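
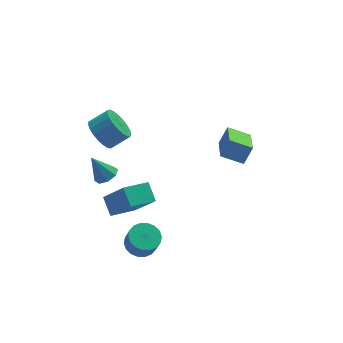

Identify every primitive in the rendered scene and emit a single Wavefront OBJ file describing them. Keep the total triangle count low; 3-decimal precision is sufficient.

v -3.142 -3.201 -2.423
v -2.431 -2.666 -2.286
v -2.307 -3.104 -1.219
v -3.018 -3.639 -1.357
v -2.737 -2.442 -2.158
v -2.613 -2.88 -1.092
v -3.124 -2.368 -2.083
v -3 -2.806 -1.016
v -3.514 -2.459 -2.075
v -3.39 -2.897 -1.008
v -3.83 -2.697 -2.136
v -3.706 -3.135 -1.07
v -4.01 -3.035 -2.254
v -3.886 -3.473 -1.187
v -4.018 -3.405 -2.406
v -3.894 -3.844 -1.339
v -3.853 -3.736 -2.561
v -3.729 -4.174 -1.494
v -3.547 -3.96 -2.688
v -3.423 -4.398 -1.622
v -3.16 -4.034 -2.764
v -3.036 -4.472 -1.697
v -2.77 -3.943 -2.772
v -2.646 -4.381 -1.705
v -2.454 -3.705 -2.71
v -2.33 -4.143 -1.644
v -2.274 -3.367 -2.593
v -2.15 -3.805 -1.526
v -2.266 -2.996 -2.441
v -2.142 -3.435 -1.374
v -3.107 3.063 -2.506
v -2.719 2.52 -2.143
v -3.813 3.517 -1.074
v -2.431 3.026 -2.161
v -2.539 3.553 -2.382
v -2.98 3.794 -2.675
v -3.496 3.607 -2.869
v -3.783 3.101 -2.851
v -3.675 2.574 -2.631
v -3.234 2.333 -2.338
v -3.025 -1.208 -1.159
v -3.104 -0.17 -0.45
v -3.855 -0.115 -2.853
v -3.934 0.923 -2.144
v -1.466 -0.763 -1.636
v -1.545 0.275 -0.927
v -2.296 0.33 -3.33
v -2.375 1.368 -2.621
v -3.236 3.578 0.813
v -2.641 3.965 0.012
v -1.55 3.889 0.786
v -2.144 3.502 1.587
v -2.765 4.336 0.223
v -1.674 4.261 0.997
v -2.97 4.577 0.536
v -1.879 4.501 1.31
v -3.222 4.644 0.897
v -2.13 4.569 1.671
v -3.475 4.528 1.244
v -2.384 4.452 2.017
v -3.687 4.247 1.516
v -2.596 4.171 2.289
v -3.821 3.85 1.666
v -2.73 3.774 2.44
v -3.854 3.406 1.669
v -2.763 3.331 2.443
v -3.78 2.992 1.524
v -2.689 2.917 2.298
v -3.612 2.679 1.256
v -2.52 2.604 2.03
v -3.379 2.522 0.912
v -2.287 2.446 1.685
v -3.121 2.547 0.55
v -2.029 2.471 1.324
v -2.883 2.75 0.234
v -1.791 2.675 1.008
v -2.706 3.097 0.018
v -1.614 3.021 0.792
v -2.62 3.526 -0.06
v -1.529 3.451 0.713
v 1.742 -2.039 2.62
v 2.317 -1.826 3.629
v 2.3 -0.291 1.932
v 2.875 -0.077 2.94
v 2.865 -2.603 2.1
v 3.44 -2.389 3.108
v 3.423 -0.854 1.411
v 3.998 -0.641 2.42
f 2 1 5
f 2 5 3
f 3 5 6
f 3 6 4
f 5 1 7
f 5 7 6
f 6 7 8
f 6 8 4
f 7 1 9
f 7 9 8
f 8 9 10
f 8 10 4
f 9 1 11
f 9 11 10
f 10 11 12
f 10 12 4
f 11 1 13
f 11 13 12
f 12 13 14
f 12 14 4
f 13 1 15
f 13 15 14
f 14 15 16
f 14 16 4
f 15 1 17
f 15 17 16
f 16 17 18
f 16 18 4
f 17 1 19
f 17 19 18
f 18 19 20
f 18 20 4
f 19 1 21
f 19 21 20
f 20 21 22
f 20 22 4
f 21 1 23
f 21 23 22
f 22 23 24
f 22 24 4
f 23 1 25
f 23 25 24
f 24 25 26
f 24 26 4
f 25 1 27
f 25 27 26
f 26 27 28
f 26 28 4
f 27 1 29
f 27 29 28
f 28 29 30
f 28 30 4
f 29 1 2
f 29 2 30
f 30 2 3
f 30 3 4
f 32 31 34
f 32 34 33
f 34 31 35
f 34 35 33
f 35 31 36
f 35 36 33
f 36 31 37
f 36 37 33
f 37 31 38
f 37 38 33
f 38 31 39
f 38 39 33
f 39 31 40
f 39 40 33
f 40 31 32
f 40 32 33
f 42 44 41
f 45 42 41
f 41 44 43
f 43 45 41
f 42 48 44
f 46 42 45
f 46 48 42
f 44 48 43
f 47 45 43
f 43 48 47
f 47 46 45
f 48 46 47
f 50 49 53
f 50 53 51
f 51 53 54
f 51 54 52
f 53 49 55
f 53 55 54
f 54 55 56
f 54 56 52
f 55 49 57
f 55 57 56
f 56 57 58
f 56 58 52
f 57 49 59
f 57 59 58
f 58 59 60
f 58 60 52
f 59 49 61
f 59 61 60
f 60 61 62
f 60 62 52
f 61 49 63
f 61 63 62
f 62 63 64
f 62 64 52
f 63 49 65
f 63 65 64
f 64 65 66
f 64 66 52
f 65 49 67
f 65 67 66
f 66 67 68
f 66 68 52
f 67 49 69
f 67 69 68
f 68 69 70
f 68 70 52
f 69 49 71
f 69 71 70
f 70 71 72
f 70 72 52
f 71 49 73
f 71 73 72
f 72 73 74
f 72 74 52
f 73 49 75
f 73 75 74
f 74 75 76
f 74 76 52
f 75 49 77
f 75 77 76
f 76 77 78
f 76 78 52
f 77 49 79
f 77 79 78
f 78 79 80
f 78 80 52
f 79 49 50
f 79 50 80
f 80 50 51
f 80 51 52
f 82 84 81
f 85 82 81
f 81 84 83
f 83 85 81
f 82 88 84
f 86 82 85
f 86 88 82
f 84 88 83
f 87 85 83
f 83 88 87
f 87 86 85
f 88 86 87



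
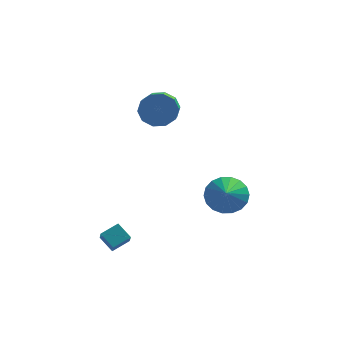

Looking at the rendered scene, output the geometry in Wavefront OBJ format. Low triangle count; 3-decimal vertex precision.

v -3.694 -3.103 -3.899
v -3.605 -3.689 -3.248
v -3.01 -2.648 -3.582
v -2.921 -3.234 -2.932
v -3.159 -3.566 -4.388
v -3.07 -4.152 -3.738
v -2.475 -3.111 -4.072
v -2.386 -3.697 -3.421
v -1.459 2.359 0.603
v -1.127 1.991 -0.111
v -1.129 0.372 0.722
v -1.461 0.741 1.437
v -0.717 2.15 0.199
v -0.72 0.532 1.032
v -0.591 2.389 0.664
v -0.594 0.771 1.497
v -0.797 2.617 1.106
v -0.799 0.999 1.939
v -1.255 2.746 1.356
v -1.257 1.128 2.189
v -1.791 2.728 1.318
v -1.793 1.109 2.151
v -2.2 2.568 1.008
v -2.203 0.95 1.841
v -2.326 2.329 0.543
v -2.329 0.711 1.376
v -2.121 2.101 0.101
v -2.123 0.483 0.934
v -1.663 1.972 -0.149
v -1.665 0.354 0.684
v 1.451 -3.133 -1.167
v 2.296 -3.367 -1.446
v 1.429 -4.207 -0.333
v 2.37 -3.121 -1.128
v 2.262 -2.877 -0.817
v 1.993 -2.684 -0.576
v 1.617 -2.58 -0.451
v 1.208 -2.585 -0.469
v 0.847 -2.699 -0.625
v 0.606 -2.899 -0.888
v 0.532 -3.146 -1.207
v 0.64 -3.389 -1.518
v 0.908 -3.582 -1.759
v 1.284 -3.687 -1.883
v 1.693 -3.681 -1.866
v 2.054 -3.567 -1.71
f 2 4 1
f 5 2 1
f 1 4 3
f 3 5 1
f 2 8 4
f 6 2 5
f 6 8 2
f 4 8 3
f 7 5 3
f 3 8 7
f 7 6 5
f 8 6 7
f 10 9 13
f 10 13 11
f 11 13 14
f 11 14 12
f 13 9 15
f 13 15 14
f 14 15 16
f 14 16 12
f 15 9 17
f 15 17 16
f 16 17 18
f 16 18 12
f 17 9 19
f 17 19 18
f 18 19 20
f 18 20 12
f 19 9 21
f 19 21 20
f 20 21 22
f 20 22 12
f 21 9 23
f 21 23 22
f 22 23 24
f 22 24 12
f 23 9 25
f 23 25 24
f 24 25 26
f 24 26 12
f 25 9 27
f 25 27 26
f 26 27 28
f 26 28 12
f 27 9 29
f 27 29 28
f 28 29 30
f 28 30 12
f 29 9 10
f 29 10 30
f 30 10 11
f 30 11 12
f 32 31 34
f 32 34 33
f 34 31 35
f 34 35 33
f 35 31 36
f 35 36 33
f 36 31 37
f 36 37 33
f 37 31 38
f 37 38 33
f 38 31 39
f 38 39 33
f 39 31 40
f 39 40 33
f 40 31 41
f 40 41 33
f 41 31 42
f 41 42 33
f 42 31 43
f 42 43 33
f 43 31 44
f 43 44 33
f 44 31 45
f 44 45 33
f 45 31 46
f 45 46 33
f 46 31 32
f 46 32 33



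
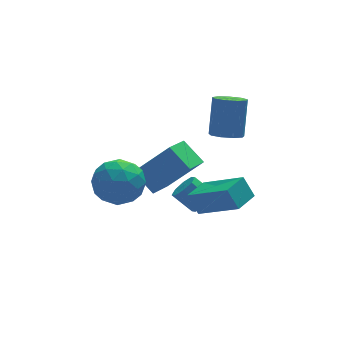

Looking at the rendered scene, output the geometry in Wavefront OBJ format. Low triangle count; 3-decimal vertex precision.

v -2.304 2.689 -0.668
v -1.153 2.88 -0.684
v -2.027 0.96 -1.376
v -0.876 1.151 -1.392
v -1.434 1.039 -0.373
v -1.606 2.107 0.064
v -1.574 1.733 -2.124
v -1.746 2.801 -1.687
v -0.702 2.289 -1.584
v -0.615 1.861 -0.502
v -2.565 1.979 -1.558
v -2.478 1.551 -0.476
v -1.753 2.936 -0.614
v -1.427 0.904 -1.446
v -1.755 0.838 -0.847
v -1.078 0.95 -0.857
v -2.019 2.482 -0.174
v -1.343 2.594 -0.184
v -1.507 1.512 -0.001
v -1.837 1.246 -1.876
v -1.161 1.358 -1.886
v -2.102 2.89 -1.203
v -1.425 3.002 -1.213
v -1.673 2.328 -2.059
v -0.811 2.702 -1.153
v -0.648 1.685 -1.568
v -1.059 2.027 -1.999
v -1.16 2.655 -1.742
v -0.76 2.45 -0.517
v -0.597 1.433 -0.932
v -0.925 1.367 -0.334
v -1.026 1.995 -0.077
v -0.495 2.102 -1.046
v -2.583 2.407 -1.128
v -2.42 1.39 -1.543
v -2.154 1.845 -1.983
v -2.255 2.473 -1.726
v -2.532 2.155 -0.492
v -2.369 1.138 -0.907
v -2.02 1.185 -0.318
v -2.121 1.813 -0.061
v -2.685 1.738 -1.014
v 0.071 2.759 -2.765
v 1.477 2.277 -1.197
v -0.502 3.684 -1.966
v 0.904 3.202 -0.399
v 0.996 3.778 -3.281
v 2.402 3.296 -1.714
v 0.423 4.703 -2.483
v 1.829 4.221 -0.915
v 0.946 -0.545 -1.681
v 2.122 -1.928 -0.586
v 0.613 -0.13 -0.799
v 1.789 -1.512 0.296
v 1.851 0.212 -1.696
v 3.027 -1.17 -0.601
v 1.518 0.628 -0.814
v 2.694 -0.755 0.281
v 2.859 1.817 0.902
v 3.559 1.691 0.795
v 3.942 2.436 2.41
v 3.241 2.563 2.518
v 3.439 2.135 0.618
v 3.822 2.88 2.234
v 3.048 2.43 0.575
v 3.431 3.175 2.19
v 2.568 2.439 0.684
v 2.951 3.184 2.3
v 2.224 2.157 0.896
v 2.607 2.902 2.512
v 2.177 1.716 1.11
v 2.56 2.461 2.726
v 2.449 1.323 1.227
v 2.832 2.068 2.843
v 2.913 1.161 1.192
v 3.296 1.906 2.808
v 3.351 1.306 1.021
v 3.734 2.051 2.637
v 1.635 0.925 -2.273
v 2.123 0.94 -1.844
v 1.433 1.449 -1.077
v 0.945 1.435 -1.507
v 2.108 1.347 -2.128
v 1.418 1.857 -1.362
v 1.816 1.508 -2.498
v 1.126 2.017 -1.731
v 1.418 1.327 -2.736
v 0.728 1.837 -1.969
v 1.147 0.911 -2.703
v 0.457 1.42 -1.936
v 1.162 0.503 -2.418
v 0.472 1.013 -1.652
v 1.454 0.343 -2.049
v 0.764 0.852 -1.282
v 1.852 0.523 -1.811
v 1.162 1.033 -1.044
f 1 38 17
f 38 12 41
f 17 41 6
f 38 41 17
f 1 17 13
f 17 6 18
f 13 18 2
f 17 18 13
f 1 13 22
f 13 2 23
f 22 23 8
f 13 23 22
f 1 22 34
f 22 8 37
f 34 37 11
f 22 37 34
f 1 34 38
f 34 11 42
f 38 42 12
f 34 42 38
f 2 18 29
f 18 6 32
f 29 32 10
f 18 32 29
f 6 41 19
f 41 12 40
f 19 40 5
f 41 40 19
f 12 42 39
f 42 11 35
f 39 35 3
f 42 35 39
f 11 37 36
f 37 8 24
f 36 24 7
f 37 24 36
f 8 23 28
f 23 2 25
f 28 25 9
f 23 25 28
f 4 30 16
f 30 10 31
f 16 31 5
f 30 31 16
f 4 16 14
f 16 5 15
f 14 15 3
f 16 15 14
f 4 14 21
f 14 3 20
f 21 20 7
f 14 20 21
f 4 21 26
f 21 7 27
f 26 27 9
f 21 27 26
f 4 26 30
f 26 9 33
f 30 33 10
f 26 33 30
f 5 31 19
f 31 10 32
f 19 32 6
f 31 32 19
f 3 15 39
f 15 5 40
f 39 40 12
f 15 40 39
f 7 20 36
f 20 3 35
f 36 35 11
f 20 35 36
f 9 27 28
f 27 7 24
f 28 24 8
f 27 24 28
f 10 33 29
f 33 9 25
f 29 25 2
f 33 25 29
f 44 46 43
f 47 44 43
f 43 46 45
f 45 47 43
f 44 50 46
f 48 44 47
f 48 50 44
f 46 50 45
f 49 47 45
f 45 50 49
f 49 48 47
f 50 48 49
f 52 54 51
f 55 52 51
f 51 54 53
f 53 55 51
f 52 58 54
f 56 52 55
f 56 58 52
f 54 58 53
f 57 55 53
f 53 58 57
f 57 56 55
f 58 56 57
f 60 59 63
f 60 63 61
f 61 63 64
f 61 64 62
f 63 59 65
f 63 65 64
f 64 65 66
f 64 66 62
f 65 59 67
f 65 67 66
f 66 67 68
f 66 68 62
f 67 59 69
f 67 69 68
f 68 69 70
f 68 70 62
f 69 59 71
f 69 71 70
f 70 71 72
f 70 72 62
f 71 59 73
f 71 73 72
f 72 73 74
f 72 74 62
f 73 59 75
f 73 75 74
f 74 75 76
f 74 76 62
f 75 59 77
f 75 77 76
f 76 77 78
f 76 78 62
f 77 59 60
f 77 60 78
f 78 60 61
f 78 61 62
f 80 79 83
f 80 83 81
f 81 83 84
f 81 84 82
f 83 79 85
f 83 85 84
f 84 85 86
f 84 86 82
f 85 79 87
f 85 87 86
f 86 87 88
f 86 88 82
f 87 79 89
f 87 89 88
f 88 89 90
f 88 90 82
f 89 79 91
f 89 91 90
f 90 91 92
f 90 92 82
f 91 79 93
f 91 93 92
f 92 93 94
f 92 94 82
f 93 79 95
f 93 95 94
f 94 95 96
f 94 96 82
f 95 79 80
f 95 80 96
f 96 80 81
f 96 81 82



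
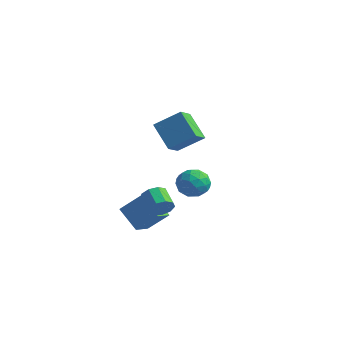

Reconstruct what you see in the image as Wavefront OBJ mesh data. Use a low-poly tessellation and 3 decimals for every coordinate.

v -0.724 -2.348 -4.978
v -2.121 -2.411 -3.721
v -1.148 -1.077 -5.385
v -2.545 -1.141 -4.128
v 0.345 -1.599 -3.752
v -1.052 -1.663 -2.495
v -0.079 -0.329 -4.159
v -1.476 -0.392 -2.902
v 1.182 -1.526 1.84
v -0.262 -1.389 3.317
v 0.725 -0.394 1.289
v -0.719 -0.256 2.766
v 2.399 -0.504 2.934
v 0.955 -0.366 4.411
v 1.942 0.629 2.383
v 0.498 0.766 3.86
v 2.434 -3.171 -2.051
v 2.858 -3.215 -1.351
v 1.77 -2.833 -0.668
v 1.346 -2.789 -1.369
v 2.901 -2.7 -1.57
v 1.813 -2.318 -0.887
v 2.726 -2.405 -2.014
v 1.638 -2.024 -1.331
v 2.414 -2.469 -2.475
v 1.326 -2.088 -1.793
v 2.111 -2.861 -2.739
v 1.023 -2.48 -2.056
v 1.96 -3.398 -2.68
v 0.872 -3.017 -1.998
v 2.03 -3.829 -2.328
v 0.942 -3.447 -1.645
v 2.289 -3.951 -1.846
v 1.201 -3.57 -1.163
v 2.616 -3.709 -1.46
v 1.528 -3.327 -0.777
v -2.431 4.625 -2.757
v -1.485 3.963 -2.686
v -3.235 3.357 -3.874
v -2.289 2.695 -3.803
v -2.967 2.836 -2.877
v -2.471 3.62 -2.186
v -2.249 3.7 -4.374
v -1.753 4.484 -3.683
v -1.373 3.391 -3.685
v -1.817 2.857 -2.759
v -2.903 4.463 -3.801
v -3.347 3.929 -2.875
v -1.888 4.406 -2.623
v -2.832 2.914 -3.937
v -3.231 2.998 -3.392
v -2.675 2.609 -3.35
v -2.467 4.204 -2.33
v -1.911 3.815 -2.288
v -2.782 3.153 -2.4
v -2.809 3.505 -4.272
v -2.253 3.116 -4.23
v -2.045 4.711 -3.21
v -1.489 4.322 -3.168
v -1.938 4.167 -4.16
v -1.266 3.68 -3.169
v -1.738 2.934 -3.825
v -1.715 3.525 -4.161
v -1.423 3.986 -3.755
v -1.527 3.366 -2.625
v -1.999 2.621 -3.281
v -2.398 2.704 -2.737
v -2.106 3.165 -2.331
v -1.461 3.03 -3.212
v -2.721 4.699 -3.279
v -3.193 3.954 -3.935
v -2.614 4.155 -4.229
v -2.322 4.616 -3.823
v -2.982 4.386 -2.735
v -3.454 3.64 -3.391
v -3.297 3.334 -2.805
v -3.005 3.795 -2.399
v -3.259 4.29 -3.348
f 2 4 1
f 5 2 1
f 1 4 3
f 3 5 1
f 2 8 4
f 6 2 5
f 6 8 2
f 4 8 3
f 7 5 3
f 3 8 7
f 7 6 5
f 8 6 7
f 10 12 9
f 13 10 9
f 9 12 11
f 11 13 9
f 10 16 12
f 14 10 13
f 14 16 10
f 12 16 11
f 15 13 11
f 11 16 15
f 15 14 13
f 16 14 15
f 18 17 21
f 18 21 19
f 19 21 22
f 19 22 20
f 21 17 23
f 21 23 22
f 22 23 24
f 22 24 20
f 23 17 25
f 23 25 24
f 24 25 26
f 24 26 20
f 25 17 27
f 25 27 26
f 26 27 28
f 26 28 20
f 27 17 29
f 27 29 28
f 28 29 30
f 28 30 20
f 29 17 31
f 29 31 30
f 30 31 32
f 30 32 20
f 31 17 33
f 31 33 32
f 32 33 34
f 32 34 20
f 33 17 35
f 33 35 34
f 34 35 36
f 34 36 20
f 35 17 18
f 35 18 36
f 36 18 19
f 36 19 20
f 37 74 53
f 74 48 77
f 53 77 42
f 74 77 53
f 37 53 49
f 53 42 54
f 49 54 38
f 53 54 49
f 37 49 58
f 49 38 59
f 58 59 44
f 49 59 58
f 37 58 70
f 58 44 73
f 70 73 47
f 58 73 70
f 37 70 74
f 70 47 78
f 74 78 48
f 70 78 74
f 38 54 65
f 54 42 68
f 65 68 46
f 54 68 65
f 42 77 55
f 77 48 76
f 55 76 41
f 77 76 55
f 48 78 75
f 78 47 71
f 75 71 39
f 78 71 75
f 47 73 72
f 73 44 60
f 72 60 43
f 73 60 72
f 44 59 64
f 59 38 61
f 64 61 45
f 59 61 64
f 40 66 52
f 66 46 67
f 52 67 41
f 66 67 52
f 40 52 50
f 52 41 51
f 50 51 39
f 52 51 50
f 40 50 57
f 50 39 56
f 57 56 43
f 50 56 57
f 40 57 62
f 57 43 63
f 62 63 45
f 57 63 62
f 40 62 66
f 62 45 69
f 66 69 46
f 62 69 66
f 41 67 55
f 67 46 68
f 55 68 42
f 67 68 55
f 39 51 75
f 51 41 76
f 75 76 48
f 51 76 75
f 43 56 72
f 56 39 71
f 72 71 47
f 56 71 72
f 45 63 64
f 63 43 60
f 64 60 44
f 63 60 64
f 46 69 65
f 69 45 61
f 65 61 38
f 69 61 65



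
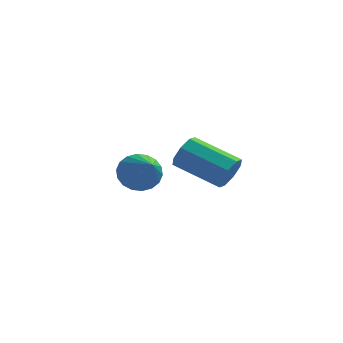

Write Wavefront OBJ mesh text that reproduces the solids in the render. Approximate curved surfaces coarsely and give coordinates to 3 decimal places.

v 2.538 -4.215 -0.946
v 2.856 -3.887 -0.47
v 1.3 -3.298 0.163
v 0.982 -3.625 -0.314
v 2.792 -3.609 -0.886
v 1.236 -3.019 -0.253
v 2.579 -3.685 -1.338
v 1.024 -3.095 -0.705
v 2.342 -4.072 -1.56
v 0.787 -3.482 -0.928
v 2.22 -4.542 -1.423
v 0.664 -3.953 -0.79
v 2.284 -4.821 -1.007
v 0.728 -4.231 -0.374
v 2.496 -4.745 -0.555
v 0.941 -4.155 0.078
v 2.733 -4.358 -0.332
v 1.178 -3.768 0.3
v -0.995 0.159 -3.236
v -0.306 0.127 -3.68
v -0.325 -1.399 -2.084
v -0.22 0.361 -3.413
v -0.287 0.555 -3.112
v -0.495 0.67 -2.835
v -0.801 0.685 -2.637
v -1.146 0.595 -2.558
v -1.461 0.419 -2.613
v -1.683 0.192 -2.792
v -1.769 -0.042 -3.059
v -1.702 -0.236 -3.36
v -1.494 -0.352 -3.637
v -1.188 -0.367 -3.835
v -0.843 -0.277 -3.914
v -0.528 -0.101 -3.858
f 2 1 5
f 2 5 3
f 3 5 6
f 3 6 4
f 5 1 7
f 5 7 6
f 6 7 8
f 6 8 4
f 7 1 9
f 7 9 8
f 8 9 10
f 8 10 4
f 9 1 11
f 9 11 10
f 10 11 12
f 10 12 4
f 11 1 13
f 11 13 12
f 12 13 14
f 12 14 4
f 13 1 15
f 13 15 14
f 14 15 16
f 14 16 4
f 15 1 17
f 15 17 16
f 16 17 18
f 16 18 4
f 17 1 2
f 17 2 18
f 18 2 3
f 18 3 4
f 20 19 22
f 20 22 21
f 22 19 23
f 22 23 21
f 23 19 24
f 23 24 21
f 24 19 25
f 24 25 21
f 25 19 26
f 25 26 21
f 26 19 27
f 26 27 21
f 27 19 28
f 27 28 21
f 28 19 29
f 28 29 21
f 29 19 30
f 29 30 21
f 30 19 31
f 30 31 21
f 31 19 32
f 31 32 21
f 32 19 33
f 32 33 21
f 33 19 34
f 33 34 21
f 34 19 20
f 34 20 21



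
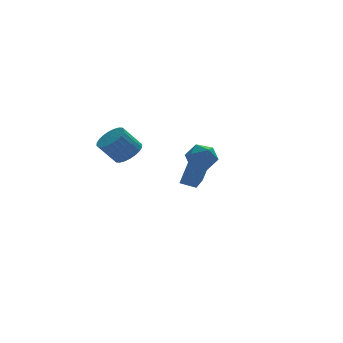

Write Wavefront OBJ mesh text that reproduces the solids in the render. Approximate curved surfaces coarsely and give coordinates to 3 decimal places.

v 1.563 3.403 -0.783
v 2.138 3.224 1.197
v 2.647 5.277 -0.929
v 3.222 5.098 1.052
v 2.458 2.862 -1.092
v 3.033 2.683 0.889
v 3.542 4.736 -1.237
v 4.117 4.557 0.743
v 0.57 -2.714 4.034
v 1.198 -3.435 4.445
v -0.338 -3.925 3.295
v 0.29 -4.646 3.706
v -0.346 -4.098 4.321
v 0.215 -3.349 4.778
v 0.645 -4.011 2.962
v 1.206 -3.262 3.419
v 1.244 -4.237 3.783
v 0.632 -4.291 4.623
v 0.228 -3.069 3.117
v -0.384 -3.123 3.957
v -1.647 3.613 2.076
v -0.974 3.005 2.643
v -2.08 3.058 4.012
v -2.753 3.667 3.444
v -0.838 3.388 2.738
v -1.943 3.441 4.107
v -0.825 3.805 2.733
v -1.93 3.859 4.101
v -0.937 4.193 2.627
v -2.042 4.247 3.995
v -1.157 4.493 2.437
v -2.262 4.546 3.806
v -1.452 4.659 2.193
v -2.557 4.712 3.561
v -1.776 4.665 1.93
v -2.882 4.719 3.299
v -2.081 4.512 1.69
v -3.187 4.565 3.058
v -2.32 4.222 1.508
v -3.426 4.275 2.877
v -2.457 3.839 1.413
v -3.562 3.892 2.782
v -2.47 3.421 1.419
v -3.575 3.475 2.787
v -2.358 3.033 1.525
v -3.463 3.087 2.893
v -2.138 2.734 1.714
v -3.243 2.787 3.083
v -1.843 2.568 1.959
v -2.948 2.621 3.327
v -1.518 2.561 2.221
v -2.624 2.615 3.59
v -1.213 2.715 2.462
v -2.319 2.768 3.83
f 2 4 1
f 5 2 1
f 1 4 3
f 3 5 1
f 2 8 4
f 6 2 5
f 6 8 2
f 4 8 3
f 7 5 3
f 3 8 7
f 7 6 5
f 8 6 7
f 9 20 14
f 9 14 10
f 9 10 16
f 9 16 19
f 9 19 20
f 10 14 18
f 14 20 13
f 20 19 11
f 19 16 15
f 16 10 17
f 12 18 13
f 12 13 11
f 12 11 15
f 12 15 17
f 12 17 18
f 13 18 14
f 11 13 20
f 15 11 19
f 17 15 16
f 18 17 10
f 22 21 25
f 22 25 23
f 23 25 26
f 23 26 24
f 25 21 27
f 25 27 26
f 26 27 28
f 26 28 24
f 27 21 29
f 27 29 28
f 28 29 30
f 28 30 24
f 29 21 31
f 29 31 30
f 30 31 32
f 30 32 24
f 31 21 33
f 31 33 32
f 32 33 34
f 32 34 24
f 33 21 35
f 33 35 34
f 34 35 36
f 34 36 24
f 35 21 37
f 35 37 36
f 36 37 38
f 36 38 24
f 37 21 39
f 37 39 38
f 38 39 40
f 38 40 24
f 39 21 41
f 39 41 40
f 40 41 42
f 40 42 24
f 41 21 43
f 41 43 42
f 42 43 44
f 42 44 24
f 43 21 45
f 43 45 44
f 44 45 46
f 44 46 24
f 45 21 47
f 45 47 46
f 46 47 48
f 46 48 24
f 47 21 49
f 47 49 48
f 48 49 50
f 48 50 24
f 49 21 51
f 49 51 50
f 50 51 52
f 50 52 24
f 51 21 53
f 51 53 52
f 52 53 54
f 52 54 24
f 53 21 22
f 53 22 54
f 54 22 23
f 54 23 24



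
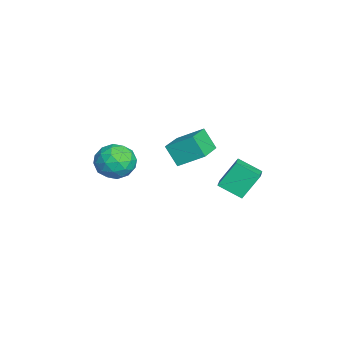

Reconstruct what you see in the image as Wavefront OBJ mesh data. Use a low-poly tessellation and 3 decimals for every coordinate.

v 3.738 3.514 -2.143
v 3.376 2.452 -1.527
v 3.378 4.335 -0.941
v 3.016 3.273 -0.324
v 4.964 3.367 -1.676
v 4.602 2.305 -1.059
v 4.604 4.188 -0.473
v 4.242 3.126 0.143
v -0.742 -1.653 -2.115
v 0.112 -1.304 -2.663
v 0.048 -3.176 -1.857
v 0.902 -2.827 -2.405
v 0.671 -2.406 -1.445
v 0.183 -1.465 -1.605
v -0.023 -3.015 -2.915
v -0.511 -2.074 -3.075
v 0.556 -2.145 -3.157
v 0.985 -1.769 -2.249
v -0.825 -2.711 -2.271
v -0.396 -2.335 -1.363
v -0.384 -1.345 -2.412
v 0.544 -3.135 -2.108
v 0.409 -2.888 -1.544
v 0.91 -2.683 -1.866
v -0.343 -1.439 -1.79
v 0.159 -1.234 -2.112
v 0.488 -1.882 -1.396
v 0.001 -3.246 -2.408
v 0.503 -3.041 -2.73
v -0.75 -1.797 -2.654
v -0.249 -1.592 -2.976
v -0.328 -2.598 -3.124
v 0.378 -1.634 -3.024
v 0.843 -2.529 -2.872
v 0.299 -2.64 -3.172
v 0.012 -2.087 -3.266
v 0.63 -1.413 -2.49
v 1.095 -2.308 -2.339
v 0.959 -2.061 -1.775
v 0.672 -1.507 -1.869
v 0.891 -1.907 -2.781
v -0.935 -2.172 -2.181
v -0.47 -3.067 -2.03
v -0.512 -2.973 -2.651
v -0.799 -2.419 -2.745
v -0.683 -1.951 -1.648
v -0.218 -2.846 -1.496
v 0.148 -2.393 -1.254
v -0.139 -1.84 -1.348
v -0.731 -2.573 -1.739
v -0.803 1.194 -2.566
v -1.264 0.634 -1.524
v -0.55 2.456 -1.776
v -1.012 1.895 -0.734
v 0.792 0.625 -2.166
v 0.33 0.064 -1.124
v 1.044 1.886 -1.376
v 0.583 1.326 -0.334
f 2 4 1
f 5 2 1
f 1 4 3
f 3 5 1
f 2 8 4
f 6 2 5
f 6 8 2
f 4 8 3
f 7 5 3
f 3 8 7
f 7 6 5
f 8 6 7
f 9 46 25
f 46 20 49
f 25 49 14
f 46 49 25
f 9 25 21
f 25 14 26
f 21 26 10
f 25 26 21
f 9 21 30
f 21 10 31
f 30 31 16
f 21 31 30
f 9 30 42
f 30 16 45
f 42 45 19
f 30 45 42
f 9 42 46
f 42 19 50
f 46 50 20
f 42 50 46
f 10 26 37
f 26 14 40
f 37 40 18
f 26 40 37
f 14 49 27
f 49 20 48
f 27 48 13
f 49 48 27
f 20 50 47
f 50 19 43
f 47 43 11
f 50 43 47
f 19 45 44
f 45 16 32
f 44 32 15
f 45 32 44
f 16 31 36
f 31 10 33
f 36 33 17
f 31 33 36
f 12 38 24
f 38 18 39
f 24 39 13
f 38 39 24
f 12 24 22
f 24 13 23
f 22 23 11
f 24 23 22
f 12 22 29
f 22 11 28
f 29 28 15
f 22 28 29
f 12 29 34
f 29 15 35
f 34 35 17
f 29 35 34
f 12 34 38
f 34 17 41
f 38 41 18
f 34 41 38
f 13 39 27
f 39 18 40
f 27 40 14
f 39 40 27
f 11 23 47
f 23 13 48
f 47 48 20
f 23 48 47
f 15 28 44
f 28 11 43
f 44 43 19
f 28 43 44
f 17 35 36
f 35 15 32
f 36 32 16
f 35 32 36
f 18 41 37
f 41 17 33
f 37 33 10
f 41 33 37
f 52 54 51
f 55 52 51
f 51 54 53
f 53 55 51
f 52 58 54
f 56 52 55
f 56 58 52
f 54 58 53
f 57 55 53
f 53 58 57
f 57 56 55
f 58 56 57



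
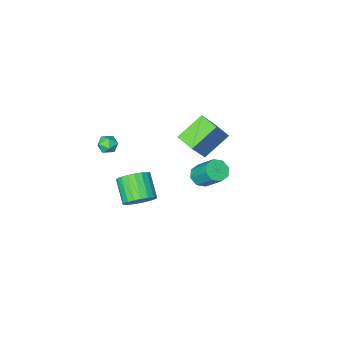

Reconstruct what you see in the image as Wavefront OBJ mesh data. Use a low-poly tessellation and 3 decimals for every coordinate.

v -3.253 -3.278 -0.772
v -4.885 -3.353 0.364
v -3.458 -2.063 -0.986
v -5.09 -2.138 0.15
v -2.09 -2.782 0.93
v -3.722 -2.857 2.066
v -2.295 -1.567 0.716
v -3.927 -1.642 1.852
v -2.502 -0.841 -1.215
v -2.044 -1.244 -0.778
v -2.261 0.019 0.612
v -2.718 0.421 0.175
v -1.762 -0.852 -1.089
v -1.979 0.41 0.3
v -1.914 -0.454 -1.474
v -2.131 0.808 -0.085
v -2.41 -0.283 -1.707
v -2.627 0.979 -0.318
v -2.959 -0.439 -1.652
v -3.176 0.824 -0.262
v -3.241 -0.83 -1.34
v -3.458 0.432 0.049
v -3.089 -1.228 -0.955
v -3.306 0.034 0.434
v -2.593 -1.399 -0.722
v -2.81 -0.137 0.667
v 2.527 -1.714 2.603
v 2.875 -1.63 3.135
v 2.465 -2.73 2.805
v 2.813 -2.646 3.337
v 2.216 -2.413 3.305
v 2.255 -1.785 3.18
v 3.085 -2.575 2.76
v 3.124 -1.947 2.635
v 3.221 -2.161 3.232
v 2.684 -2.062 3.568
v 2.656 -2.298 2.372
v 2.119 -2.199 2.708
v 3.148 2.112 1.734
v 3.711 2.474 2.38
v 3.395 1.23 3.352
v 2.832 0.868 2.706
v 3.371 2.632 2.472
v 3.054 1.388 3.444
v 2.992 2.701 2.437
v 2.675 1.457 3.409
v 2.64 2.668 2.28
v 2.323 1.424 3.252
v 2.376 2.538 2.028
v 2.059 1.294 3
v 2.246 2.335 1.726
v 1.929 1.091 2.698
v 2.271 2.094 1.425
v 1.955 0.85 2.397
v 2.449 1.855 1.178
v 2.132 0.611 2.15
v 2.747 1.661 1.026
v 2.43 0.417 1.998
v 3.115 1.545 0.998
v 2.798 0.301 1.969
v 3.488 1.527 1.096
v 3.172 0.283 2.068
v 3.803 1.61 1.305
v 3.486 0.366 2.277
v 4.004 1.78 1.588
v 3.688 0.536 2.56
v 4.058 2.007 1.896
v 3.742 0.763 2.868
v 3.954 2.252 2.176
v 3.638 1.008 3.148
f 2 4 1
f 5 2 1
f 1 4 3
f 3 5 1
f 2 8 4
f 6 2 5
f 6 8 2
f 4 8 3
f 7 5 3
f 3 8 7
f 7 6 5
f 8 6 7
f 10 9 13
f 10 13 11
f 11 13 14
f 11 14 12
f 13 9 15
f 13 15 14
f 14 15 16
f 14 16 12
f 15 9 17
f 15 17 16
f 16 17 18
f 16 18 12
f 17 9 19
f 17 19 18
f 18 19 20
f 18 20 12
f 19 9 21
f 19 21 20
f 20 21 22
f 20 22 12
f 21 9 23
f 21 23 22
f 22 23 24
f 22 24 12
f 23 9 25
f 23 25 24
f 24 25 26
f 24 26 12
f 25 9 10
f 25 10 26
f 26 10 11
f 26 11 12
f 27 38 32
f 27 32 28
f 27 28 34
f 27 34 37
f 27 37 38
f 28 32 36
f 32 38 31
f 38 37 29
f 37 34 33
f 34 28 35
f 30 36 31
f 30 31 29
f 30 29 33
f 30 33 35
f 30 35 36
f 31 36 32
f 29 31 38
f 33 29 37
f 35 33 34
f 36 35 28
f 40 39 43
f 40 43 41
f 41 43 44
f 41 44 42
f 43 39 45
f 43 45 44
f 44 45 46
f 44 46 42
f 45 39 47
f 45 47 46
f 46 47 48
f 46 48 42
f 47 39 49
f 47 49 48
f 48 49 50
f 48 50 42
f 49 39 51
f 49 51 50
f 50 51 52
f 50 52 42
f 51 39 53
f 51 53 52
f 52 53 54
f 52 54 42
f 53 39 55
f 53 55 54
f 54 55 56
f 54 56 42
f 55 39 57
f 55 57 56
f 56 57 58
f 56 58 42
f 57 39 59
f 57 59 58
f 58 59 60
f 58 60 42
f 59 39 61
f 59 61 60
f 60 61 62
f 60 62 42
f 61 39 63
f 61 63 62
f 62 63 64
f 62 64 42
f 63 39 65
f 63 65 64
f 64 65 66
f 64 66 42
f 65 39 67
f 65 67 66
f 66 67 68
f 66 68 42
f 67 39 69
f 67 69 68
f 68 69 70
f 68 70 42
f 69 39 40
f 69 40 70
f 70 40 41
f 70 41 42



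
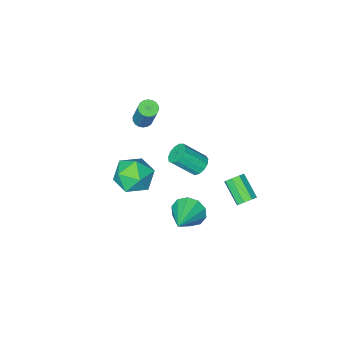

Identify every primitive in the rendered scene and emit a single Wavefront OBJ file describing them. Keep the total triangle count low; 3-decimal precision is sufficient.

v 0.653 -2.87 -1.689
v 1.054 -3.183 -1.58
v 1.328 -2.162 0.338
v 0.927 -1.85 0.229
v 1.155 -3.006 -1.689
v 1.43 -1.985 0.229
v 1.156 -2.801 -1.798
v 1.431 -1.78 0.12
v 1.058 -2.611 -1.885
v 1.333 -1.59 0.033
v 0.88 -2.472 -1.934
v 1.155 -1.451 -0.016
v 0.656 -2.412 -1.934
v 0.931 -1.391 -0.016
v 0.432 -2.442 -1.885
v 0.707 -1.421 0.033
v 0.252 -2.558 -1.798
v 0.526 -1.537 0.12
v 0.15 -2.735 -1.689
v 0.425 -1.714 0.229
v 0.149 -2.94 -1.58
v 0.424 -1.919 0.338
v 0.247 -3.13 -1.493
v 0.522 -2.109 0.425
v 0.425 -3.269 -1.444
v 0.7 -2.248 0.474
v 0.649 -3.329 -1.444
v 0.924 -2.308 0.474
v 0.873 -3.299 -1.493
v 1.148 -2.278 0.425
v 2.451 -0.202 -3.462
v 3.087 -0.53 -4.371
v 1.413 -1.75 -3.629
v 2.049 -2.078 -4.538
v 2.514 -2.072 -3.479
v 3.155 -1.115 -3.376
v 1.345 -1.165 -4.624
v 1.986 -0.208 -4.521
v 2.403 -1.125 -5.089
v 3.126 -1.686 -4.381
v 1.374 -0.594 -3.619
v 2.097 -1.155 -2.911
v 1.85 3.322 -3.121
v 2.31 3.204 -3.874
v 3.15 4.418 -2.499
v 1.978 3.637 -3.943
v 1.598 3.95 -3.699
v 1.313 4.024 -3.234
v 1.234 3.829 -2.726
v 1.39 3.441 -2.368
v 1.722 3.008 -2.299
v 2.102 2.695 -2.543
v 2.386 2.621 -3.008
v 2.466 2.816 -3.516
v -0.671 4.519 -2.608
v -0.339 4.769 -2.263
v -0.357 3.611 -1.407
v -0.689 3.361 -1.752
v -0.737 4.838 -2.177
v -0.755 3.68 -1.322
v -1.097 4.721 -2.344
v -1.115 3.563 -1.488
v -1.207 4.485 -2.665
v -1.225 3.327 -1.809
v -1.003 4.269 -2.953
v -1.021 3.111 -2.097
v -0.605 4.2 -3.038
v -0.623 3.042 -2.183
v -0.245 4.317 -2.872
v -0.263 3.159 -2.016
v -0.135 4.553 -2.551
v -0.153 3.395 -1.695
v -0.086 1.234 -2.34
v 0.383 1.549 -2.597
v 1.334 0.981 -1.556
v 0.866 0.666 -1.3
v 0.244 1.759 -2.355
v 1.195 1.191 -1.314
v -0 1.803 -2.108
v 0.951 1.234 -1.067
v -0.271 1.665 -1.935
v 0.68 1.097 -0.895
v -0.483 1.391 -1.891
v 0.468 0.823 -0.851
v -0.569 1.067 -1.99
v 0.382 0.499 -0.949
v -0.501 0.796 -2.199
v 0.45 0.228 -1.159
v -0.302 0.664 -2.454
v 0.649 0.096 -1.413
v -0.034 0.713 -2.672
v 0.918 0.145 -1.632
v 0.218 0.927 -2.785
v 1.169 0.359 -1.745
v 0.373 1.239 -2.757
v 1.325 0.671 -1.716
f 2 1 5
f 2 5 3
f 3 5 6
f 3 6 4
f 5 1 7
f 5 7 6
f 6 7 8
f 6 8 4
f 7 1 9
f 7 9 8
f 8 9 10
f 8 10 4
f 9 1 11
f 9 11 10
f 10 11 12
f 10 12 4
f 11 1 13
f 11 13 12
f 12 13 14
f 12 14 4
f 13 1 15
f 13 15 14
f 14 15 16
f 14 16 4
f 15 1 17
f 15 17 16
f 16 17 18
f 16 18 4
f 17 1 19
f 17 19 18
f 18 19 20
f 18 20 4
f 19 1 21
f 19 21 20
f 20 21 22
f 20 22 4
f 21 1 23
f 21 23 22
f 22 23 24
f 22 24 4
f 23 1 25
f 23 25 24
f 24 25 26
f 24 26 4
f 25 1 27
f 25 27 26
f 26 27 28
f 26 28 4
f 27 1 29
f 27 29 28
f 28 29 30
f 28 30 4
f 29 1 2
f 29 2 30
f 30 2 3
f 30 3 4
f 31 42 36
f 31 36 32
f 31 32 38
f 31 38 41
f 31 41 42
f 32 36 40
f 36 42 35
f 42 41 33
f 41 38 37
f 38 32 39
f 34 40 35
f 34 35 33
f 34 33 37
f 34 37 39
f 34 39 40
f 35 40 36
f 33 35 42
f 37 33 41
f 39 37 38
f 40 39 32
f 44 43 46
f 44 46 45
f 46 43 47
f 46 47 45
f 47 43 48
f 47 48 45
f 48 43 49
f 48 49 45
f 49 43 50
f 49 50 45
f 50 43 51
f 50 51 45
f 51 43 52
f 51 52 45
f 52 43 53
f 52 53 45
f 53 43 54
f 53 54 45
f 54 43 44
f 54 44 45
f 56 55 59
f 56 59 57
f 57 59 60
f 57 60 58
f 59 55 61
f 59 61 60
f 60 61 62
f 60 62 58
f 61 55 63
f 61 63 62
f 62 63 64
f 62 64 58
f 63 55 65
f 63 65 64
f 64 65 66
f 64 66 58
f 65 55 67
f 65 67 66
f 66 67 68
f 66 68 58
f 67 55 69
f 67 69 68
f 68 69 70
f 68 70 58
f 69 55 71
f 69 71 70
f 70 71 72
f 70 72 58
f 71 55 56
f 71 56 72
f 72 56 57
f 72 57 58
f 74 73 77
f 74 77 75
f 75 77 78
f 75 78 76
f 77 73 79
f 77 79 78
f 78 79 80
f 78 80 76
f 79 73 81
f 79 81 80
f 80 81 82
f 80 82 76
f 81 73 83
f 81 83 82
f 82 83 84
f 82 84 76
f 83 73 85
f 83 85 84
f 84 85 86
f 84 86 76
f 85 73 87
f 85 87 86
f 86 87 88
f 86 88 76
f 87 73 89
f 87 89 88
f 88 89 90
f 88 90 76
f 89 73 91
f 89 91 90
f 90 91 92
f 90 92 76
f 91 73 93
f 91 93 92
f 92 93 94
f 92 94 76
f 93 73 95
f 93 95 94
f 94 95 96
f 94 96 76
f 95 73 74
f 95 74 96
f 96 74 75
f 96 75 76



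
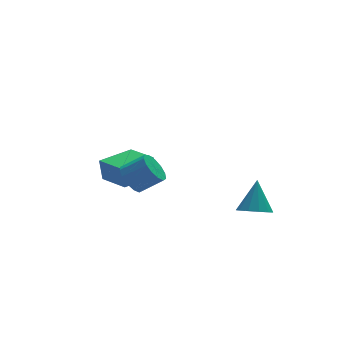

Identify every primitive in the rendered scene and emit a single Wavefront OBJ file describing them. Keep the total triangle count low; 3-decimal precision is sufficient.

v -0.094 0.456 -0.416
v -0.178 0.547 0.496
v -0.498 1.723 -0.579
v -0.582 1.814 0.333
v 1.282 0.906 -0.333
v 1.198 0.997 0.579
v 0.878 2.173 -0.496
v 0.794 2.264 0.416
v -0.767 -2.125 1.522
v -0.344 -1.978 1.064
v 0.409 -2.288 1.66
v -0.013 -2.435 2.118
v -0.382 -1.682 1.266
v 0.371 -1.992 1.862
v -0.542 -1.526 1.549
v 0.211 -1.836 2.146
v -0.774 -1.561 1.824
v -0.02 -1.871 2.42
v -1.003 -1.774 2.002
v -0.249 -2.084 2.599
v -1.157 -2.099 2.028
v -0.403 -2.409 2.625
v -1.188 -2.432 1.894
v -0.434 -2.742 2.49
v -1.084 -2.668 1.641
v -0.331 -2.978 2.237
v -0.88 -2.731 1.35
v -0.127 -3.041 1.947
v -0.64 -2.602 1.114
v 0.113 -2.912 1.711
v -0.441 -2.321 1.007
v 0.313 -2.631 1.604
v 3.413 -3.065 -0.436
v 4.04 -3.139 -0.589
v 3.767 -2.435 0.716
v 3.936 -2.819 -0.732
v 3.666 -2.576 -0.781
v 3.316 -2.489 -0.721
v 2.996 -2.585 -0.57
v 2.808 -2.833 -0.377
v 2.813 -3.155 -0.202
v 3.008 -3.448 -0.102
v 3.331 -3.62 -0.107
v 3.68 -3.616 -0.217
v 3.945 -3.436 -0.397
f 2 4 1
f 5 2 1
f 1 4 3
f 3 5 1
f 2 8 4
f 6 2 5
f 6 8 2
f 4 8 3
f 7 5 3
f 3 8 7
f 7 6 5
f 8 6 7
f 10 9 13
f 10 13 11
f 11 13 14
f 11 14 12
f 13 9 15
f 13 15 14
f 14 15 16
f 14 16 12
f 15 9 17
f 15 17 16
f 16 17 18
f 16 18 12
f 17 9 19
f 17 19 18
f 18 19 20
f 18 20 12
f 19 9 21
f 19 21 20
f 20 21 22
f 20 22 12
f 21 9 23
f 21 23 22
f 22 23 24
f 22 24 12
f 23 9 25
f 23 25 24
f 24 25 26
f 24 26 12
f 25 9 27
f 25 27 26
f 26 27 28
f 26 28 12
f 27 9 29
f 27 29 28
f 28 29 30
f 28 30 12
f 29 9 31
f 29 31 30
f 30 31 32
f 30 32 12
f 31 9 10
f 31 10 32
f 32 10 11
f 32 11 12
f 34 33 36
f 34 36 35
f 36 33 37
f 36 37 35
f 37 33 38
f 37 38 35
f 38 33 39
f 38 39 35
f 39 33 40
f 39 40 35
f 40 33 41
f 40 41 35
f 41 33 42
f 41 42 35
f 42 33 43
f 42 43 35
f 43 33 44
f 43 44 35
f 44 33 45
f 44 45 35
f 45 33 34
f 45 34 35



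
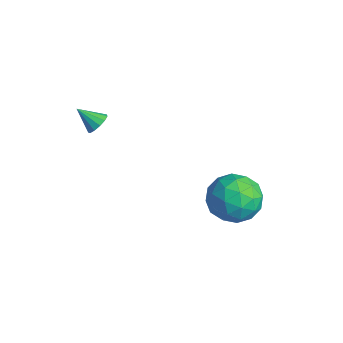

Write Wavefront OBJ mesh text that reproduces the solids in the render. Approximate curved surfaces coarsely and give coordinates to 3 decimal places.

v 1.147 1.243 -2.526
v 1.859 2.068 -2.209
v 2.221 0.872 -3.971
v 2.933 1.697 -3.654
v 2.845 0.752 -3.03
v 2.182 0.982 -2.137
v 1.898 1.958 -4.043
v 1.235 2.188 -3.15
v 2.324 2.511 -3.147
v 2.909 1.765 -2.52
v 1.171 1.175 -3.66
v 1.756 0.429 -3.033
v 1.409 1.688 -2.241
v 2.671 1.252 -3.939
v 2.619 0.696 -3.572
v 3.038 1.182 -3.386
v 1.598 1.05 -2.199
v 2.017 1.535 -2.012
v 2.596 0.761 -2.494
v 2.063 1.405 -4.168
v 2.482 1.89 -3.981
v 1.042 1.758 -2.794
v 1.461 2.244 -2.608
v 1.484 2.179 -3.686
v 2.101 2.433 -2.606
v 2.732 2.215 -3.455
v 2.124 2.368 -3.683
v 1.734 2.503 -3.159
v 2.444 1.995 -2.237
v 3.075 1.777 -3.086
v 3.024 1.222 -2.72
v 2.634 1.357 -2.195
v 2.717 2.255 -2.788
v 1.005 1.163 -3.094
v 1.636 0.945 -3.943
v 1.446 1.583 -3.985
v 1.056 1.718 -3.46
v 1.348 0.725 -2.725
v 1.979 0.507 -3.574
v 2.346 0.437 -3.021
v 1.956 0.572 -2.497
v 1.363 0.685 -3.392
v -0.214 -2.908 1.257
v 0.208 -3.017 1.522
v -0.766 -3.472 1.903
v 0.099 -2.778 1.637
v -0.109 -2.58 1.633
v -0.351 -2.486 1.508
v -0.549 -2.526 1.304
v -0.641 -2.688 1.085
v -0.597 -2.919 0.92
v -0.432 -3.147 0.862
v -0.198 -3.299 0.93
v 0.031 -3.327 1.101
v 0.183 -3.222 1.321
f 1 38 17
f 38 12 41
f 17 41 6
f 38 41 17
f 1 17 13
f 17 6 18
f 13 18 2
f 17 18 13
f 1 13 22
f 13 2 23
f 22 23 8
f 13 23 22
f 1 22 34
f 22 8 37
f 34 37 11
f 22 37 34
f 1 34 38
f 34 11 42
f 38 42 12
f 34 42 38
f 2 18 29
f 18 6 32
f 29 32 10
f 18 32 29
f 6 41 19
f 41 12 40
f 19 40 5
f 41 40 19
f 12 42 39
f 42 11 35
f 39 35 3
f 42 35 39
f 11 37 36
f 37 8 24
f 36 24 7
f 37 24 36
f 8 23 28
f 23 2 25
f 28 25 9
f 23 25 28
f 4 30 16
f 30 10 31
f 16 31 5
f 30 31 16
f 4 16 14
f 16 5 15
f 14 15 3
f 16 15 14
f 4 14 21
f 14 3 20
f 21 20 7
f 14 20 21
f 4 21 26
f 21 7 27
f 26 27 9
f 21 27 26
f 4 26 30
f 26 9 33
f 30 33 10
f 26 33 30
f 5 31 19
f 31 10 32
f 19 32 6
f 31 32 19
f 3 15 39
f 15 5 40
f 39 40 12
f 15 40 39
f 7 20 36
f 20 3 35
f 36 35 11
f 20 35 36
f 9 27 28
f 27 7 24
f 28 24 8
f 27 24 28
f 10 33 29
f 33 9 25
f 29 25 2
f 33 25 29
f 44 43 46
f 44 46 45
f 46 43 47
f 46 47 45
f 47 43 48
f 47 48 45
f 48 43 49
f 48 49 45
f 49 43 50
f 49 50 45
f 50 43 51
f 50 51 45
f 51 43 52
f 51 52 45
f 52 43 53
f 52 53 45
f 53 43 54
f 53 54 45
f 54 43 55
f 54 55 45
f 55 43 44
f 55 44 45



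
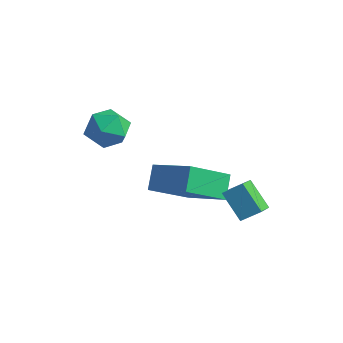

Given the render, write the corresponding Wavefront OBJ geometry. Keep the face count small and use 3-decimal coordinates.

v -0.771 -3.122 -0.005
v 0.052 -3.444 -0.343
v -0.712 -4.156 1.123
v 0.111 -4.478 0.785
v 0.066 -3.619 1.178
v 0.029 -2.98 0.481
v -0.689 -4.62 0.299
v -0.726 -3.981 -0.398
v 0.102 -4.371 -0.156
v 0.569 -3.752 0.388
v -1.229 -3.848 0.392
v -0.762 -3.229 0.936
v 1.059 -0.861 -2.818
v 0.742 -2.584 -1.643
v 2.816 -0.673 -2.069
v 2.5 -2.397 -0.894
v 1.48 -1.503 -3.646
v 1.164 -3.227 -2.471
v 3.238 -1.316 -2.897
v 2.921 -3.039 -1.722
v 3.852 -0.778 -3.779
v 4.274 -1.632 -3.315
v 2.867 -0.74 -2.813
v 3.289 -1.594 -2.348
v 4.371 -0.246 -3.272
v 4.793 -1.1 -2.807
v 3.386 -0.208 -2.305
v 3.808 -1.062 -1.841
f 1 12 6
f 1 6 2
f 1 2 8
f 1 8 11
f 1 11 12
f 2 6 10
f 6 12 5
f 12 11 3
f 11 8 7
f 8 2 9
f 4 10 5
f 4 5 3
f 4 3 7
f 4 7 9
f 4 9 10
f 5 10 6
f 3 5 12
f 7 3 11
f 9 7 8
f 10 9 2
f 14 16 13
f 17 14 13
f 13 16 15
f 15 17 13
f 14 20 16
f 18 14 17
f 18 20 14
f 16 20 15
f 19 17 15
f 15 20 19
f 19 18 17
f 20 18 19
f 22 24 21
f 25 22 21
f 21 24 23
f 23 25 21
f 22 28 24
f 26 22 25
f 26 28 22
f 24 28 23
f 27 25 23
f 23 28 27
f 27 26 25
f 28 26 27



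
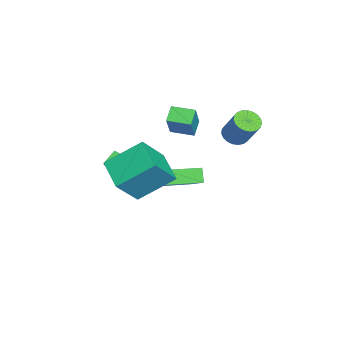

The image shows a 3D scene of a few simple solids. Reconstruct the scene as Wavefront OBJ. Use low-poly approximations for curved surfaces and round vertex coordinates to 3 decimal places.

v 2.663 -2.071 1.783
v 2.249 -0.384 2.999
v 4.11 -1.332 1.251
v 3.697 0.355 2.467
v 3.623 -2.895 3.253
v 3.21 -1.208 4.469
v 5.071 -2.156 2.721
v 4.657 -0.469 3.937
v -0.029 2.667 3.142
v 0.52 2.856 2.788
v 1.198 3.462 4.165
v 0.649 3.273 4.518
v 0.356 3.085 2.768
v 1.033 3.691 4.145
v 0.125 3.242 2.813
v 0.802 3.848 4.19
v -0.133 3.299 2.914
v 0.545 3.905 4.291
v -0.373 3.247 3.055
v 0.305 3.853 4.432
v -0.553 3.095 3.211
v 0.125 3.701 4.588
v -0.642 2.869 3.355
v 0.036 3.475 4.732
v -0.626 2.607 3.462
v 0.052 3.213 4.839
v -0.506 2.356 3.513
v 0.172 2.962 4.89
v -0.304 2.159 3.501
v 0.374 2.765 4.877
v -0.054 2.05 3.426
v 0.624 2.656 4.803
v 0.2 2.047 3.302
v 0.878 2.653 4.679
v 0.414 2.152 3.15
v 1.092 2.758 4.527
v 0.552 2.345 2.997
v 1.23 2.951 4.374
v 0.59 2.594 2.869
v 1.268 3.201 4.246
v -1.471 -0.49 2.171
v -2.208 -0.343 2.701
v -1.288 0.674 2.101
v -2.026 0.821 2.631
v -0.494 -0.561 3.549
v -1.232 -0.414 4.079
v -0.312 0.603 3.479
v -1.049 0.75 4.009
v -0.397 -1.253 0.029
v 0.559 -0.538 0.852
v -1.33 0.41 -0.33
v -0.374 1.125 0.492
v 0.094 -1.125 -0.652
v 1.05 -0.41 0.17
v -0.839 0.538 -1.012
v 0.117 1.253 -0.189
v -1.976 -3.743 -0.719
v -2.489 -3.301 -0.173
v -1.486 -1.996 -1.673
v -1.999 -1.554 -1.127
v -0.881 -3.566 0.167
v -1.394 -3.124 0.713
v -0.391 -1.819 -0.787
v -0.904 -1.377 -0.241
f 2 4 1
f 5 2 1
f 1 4 3
f 3 5 1
f 2 8 4
f 6 2 5
f 6 8 2
f 4 8 3
f 7 5 3
f 3 8 7
f 7 6 5
f 8 6 7
f 10 9 13
f 10 13 11
f 11 13 14
f 11 14 12
f 13 9 15
f 13 15 14
f 14 15 16
f 14 16 12
f 15 9 17
f 15 17 16
f 16 17 18
f 16 18 12
f 17 9 19
f 17 19 18
f 18 19 20
f 18 20 12
f 19 9 21
f 19 21 20
f 20 21 22
f 20 22 12
f 21 9 23
f 21 23 22
f 22 23 24
f 22 24 12
f 23 9 25
f 23 25 24
f 24 25 26
f 24 26 12
f 25 9 27
f 25 27 26
f 26 27 28
f 26 28 12
f 27 9 29
f 27 29 28
f 28 29 30
f 28 30 12
f 29 9 31
f 29 31 30
f 30 31 32
f 30 32 12
f 31 9 33
f 31 33 32
f 32 33 34
f 32 34 12
f 33 9 35
f 33 35 34
f 34 35 36
f 34 36 12
f 35 9 37
f 35 37 36
f 36 37 38
f 36 38 12
f 37 9 39
f 37 39 38
f 38 39 40
f 38 40 12
f 39 9 10
f 39 10 40
f 40 10 11
f 40 11 12
f 42 44 41
f 45 42 41
f 41 44 43
f 43 45 41
f 42 48 44
f 46 42 45
f 46 48 42
f 44 48 43
f 47 45 43
f 43 48 47
f 47 46 45
f 48 46 47
f 50 52 49
f 53 50 49
f 49 52 51
f 51 53 49
f 50 56 52
f 54 50 53
f 54 56 50
f 52 56 51
f 55 53 51
f 51 56 55
f 55 54 53
f 56 54 55
f 58 60 57
f 61 58 57
f 57 60 59
f 59 61 57
f 58 64 60
f 62 58 61
f 62 64 58
f 60 64 59
f 63 61 59
f 59 64 63
f 63 62 61
f 64 62 63



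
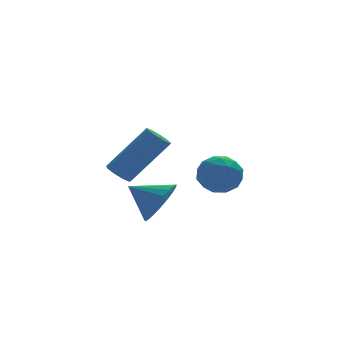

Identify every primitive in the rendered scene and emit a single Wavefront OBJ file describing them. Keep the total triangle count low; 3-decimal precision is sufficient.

v -0.767 -2.783 -0.147
v -0.42 -2.545 -0.418
v 0.873 -2.679 1.115
v 0.527 -2.917 1.387
v -0.607 -2.319 -0.241
v 0.686 -2.453 1.292
v -0.868 -2.31 -0.02
v 0.425 -2.444 1.513
v -1.081 -2.523 0.142
v 0.212 -2.656 1.675
v -1.148 -2.857 0.168
v 0.145 -2.991 1.702
v -1.036 -3.157 0.048
v 0.257 -3.291 1.581
v -0.798 -3.282 -0.164
v 0.495 -3.416 1.369
v -0.545 -3.173 -0.367
v 0.748 -3.307 1.166
v -0.396 -2.882 -0.468
v 0.897 -3.016 1.066
v 0.951 -1.818 -1.975
v 1.612 -1.42 -1.475
v 0.069 -1.122 -1.365
v 1.589 -1.185 -1.777
v 1.455 -1.061 -2.113
v 1.234 -1.067 -2.425
v 0.964 -1.203 -2.659
v 0.692 -1.446 -2.776
v 0.465 -1.753 -2.753
v 0.322 -2.071 -2.597
v 0.288 -2.346 -2.333
v 0.368 -2.529 -2.007
v 0.55 -2.59 -1.676
v 0.801 -2.517 -1.396
v 1.078 -2.323 -1.217
v 1.333 -2.042 -1.169
v 1.522 -1.723 -1.26
v 3.705 0.318 -1.327
v 4.285 -0.298 -1.43
v 2.695 -0.602 -1.51
v 3.275 -1.218 -1.613
v 3.168 -0.858 -0.849
v 3.792 -0.289 -0.736
v 3.188 -0.611 -2.204
v 3.812 -0.042 -2.091
v 3.965 -0.872 -1.973
v 3.952 -1.025 -1.135
v 3.028 0.125 -1.805
v 3.015 -0.028 -0.967
v 4.084 0.09 -1.363
v 2.896 -0.99 -1.577
v 2.833 -0.779 -1.128
v 3.174 -1.141 -1.189
v 3.794 0.096 -0.954
v 4.135 -0.266 -1.015
v 3.478 -0.595 -0.673
v 2.845 -0.634 -1.925
v 3.186 -0.996 -1.986
v 3.806 0.241 -1.751
v 4.147 -0.121 -1.812
v 3.502 -0.305 -2.267
v 4.236 -0.609 -1.742
v 3.642 -1.149 -1.85
v 3.592 -0.792 -2.197
v 3.959 -0.458 -2.131
v 4.229 -0.698 -1.25
v 3.635 -1.239 -1.357
v 3.572 -1.027 -0.908
v 3.939 -0.693 -0.841
v 4.041 -1.036 -1.569
v 3.345 0.339 -1.583
v 2.751 -0.202 -1.69
v 3.041 -0.207 -2.099
v 3.408 0.127 -2.032
v 3.338 0.249 -1.09
v 2.744 -0.291 -1.198
v 3.021 -0.442 -0.809
v 3.388 -0.108 -0.743
v 2.939 0.136 -1.371
f 2 1 5
f 2 5 3
f 3 5 6
f 3 6 4
f 5 1 7
f 5 7 6
f 6 7 8
f 6 8 4
f 7 1 9
f 7 9 8
f 8 9 10
f 8 10 4
f 9 1 11
f 9 11 10
f 10 11 12
f 10 12 4
f 11 1 13
f 11 13 12
f 12 13 14
f 12 14 4
f 13 1 15
f 13 15 14
f 14 15 16
f 14 16 4
f 15 1 17
f 15 17 16
f 16 17 18
f 16 18 4
f 17 1 19
f 17 19 18
f 18 19 20
f 18 20 4
f 19 1 2
f 19 2 20
f 20 2 3
f 20 3 4
f 22 21 24
f 22 24 23
f 24 21 25
f 24 25 23
f 25 21 26
f 25 26 23
f 26 21 27
f 26 27 23
f 27 21 28
f 27 28 23
f 28 21 29
f 28 29 23
f 29 21 30
f 29 30 23
f 30 21 31
f 30 31 23
f 31 21 32
f 31 32 23
f 32 21 33
f 32 33 23
f 33 21 34
f 33 34 23
f 34 21 35
f 34 35 23
f 35 21 36
f 35 36 23
f 36 21 37
f 36 37 23
f 37 21 22
f 37 22 23
f 38 75 54
f 75 49 78
f 54 78 43
f 75 78 54
f 38 54 50
f 54 43 55
f 50 55 39
f 54 55 50
f 38 50 59
f 50 39 60
f 59 60 45
f 50 60 59
f 38 59 71
f 59 45 74
f 71 74 48
f 59 74 71
f 38 71 75
f 71 48 79
f 75 79 49
f 71 79 75
f 39 55 66
f 55 43 69
f 66 69 47
f 55 69 66
f 43 78 56
f 78 49 77
f 56 77 42
f 78 77 56
f 49 79 76
f 79 48 72
f 76 72 40
f 79 72 76
f 48 74 73
f 74 45 61
f 73 61 44
f 74 61 73
f 45 60 65
f 60 39 62
f 65 62 46
f 60 62 65
f 41 67 53
f 67 47 68
f 53 68 42
f 67 68 53
f 41 53 51
f 53 42 52
f 51 52 40
f 53 52 51
f 41 51 58
f 51 40 57
f 58 57 44
f 51 57 58
f 41 58 63
f 58 44 64
f 63 64 46
f 58 64 63
f 41 63 67
f 63 46 70
f 67 70 47
f 63 70 67
f 42 68 56
f 68 47 69
f 56 69 43
f 68 69 56
f 40 52 76
f 52 42 77
f 76 77 49
f 52 77 76
f 44 57 73
f 57 40 72
f 73 72 48
f 57 72 73
f 46 64 65
f 64 44 61
f 65 61 45
f 64 61 65
f 47 70 66
f 70 46 62
f 66 62 39
f 70 62 66



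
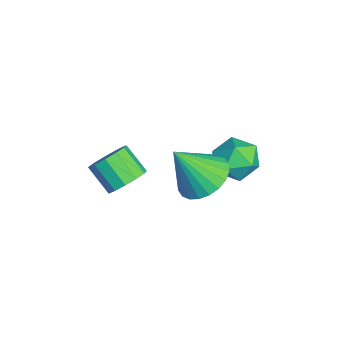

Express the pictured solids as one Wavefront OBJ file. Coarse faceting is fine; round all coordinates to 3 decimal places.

v 2.552 -0.581 1.527
v 3.39 -0.285 1.763
v 2.488 -1.479 2.873
v 3.182 -0.038 1.919
v 2.878 0.128 2.014
v 2.524 0.185 2.036
v 2.175 0.125 1.98
v 1.883 -0.042 1.855
v 1.692 -0.291 1.68
v 1.633 -0.584 1.482
v 1.713 -0.877 1.29
v 1.921 -1.124 1.135
v 2.225 -1.289 1.039
v 2.579 -1.347 1.017
v 2.929 -1.287 1.073
v 3.221 -1.12 1.198
v 3.411 -0.871 1.373
v 3.471 -0.578 1.572
v 0.55 1.158 0.598
v 1.061 1.343 1.24
v 1.279 0.037 0.34
v 1.79 0.222 0.982
v 0.996 -0.012 1.131
v 0.546 0.68 1.29
v 1.794 0.7 0.29
v 1.344 1.392 0.449
v 1.83 1.06 1.049
v 1.337 0.619 1.569
v 1.003 0.761 0.011
v 0.51 0.32 0.531
v -0.37 -2.457 -1.453
v 0.193 -2.589 -0.991
v -0.527 -3.115 -0.265
v -1.09 -2.983 -0.727
v 0.034 -2.219 -0.881
v -0.685 -2.746 -0.154
v -0.253 -1.925 -0.952
v -0.972 -2.452 -0.225
v -0.577 -1.8 -1.182
v -1.297 -2.326 -0.456
v -0.836 -1.883 -1.499
v -1.555 -2.41 -0.772
v -0.947 -2.149 -1.801
v -1.666 -2.675 -1.074
v -0.874 -2.512 -1.992
v -1.594 -3.038 -1.266
v -0.642 -2.858 -2.013
v -1.361 -3.384 -1.286
v -0.324 -3.076 -1.856
v -1.043 -3.602 -1.129
v -0.02 -3.098 -1.571
v -0.739 -3.624 -0.844
v 0.173 -2.916 -1.249
v -0.547 -3.443 -0.522
f 2 1 4
f 2 4 3
f 4 1 5
f 4 5 3
f 5 1 6
f 5 6 3
f 6 1 7
f 6 7 3
f 7 1 8
f 7 8 3
f 8 1 9
f 8 9 3
f 9 1 10
f 9 10 3
f 10 1 11
f 10 11 3
f 11 1 12
f 11 12 3
f 12 1 13
f 12 13 3
f 13 1 14
f 13 14 3
f 14 1 15
f 14 15 3
f 15 1 16
f 15 16 3
f 16 1 17
f 16 17 3
f 17 1 18
f 17 18 3
f 18 1 2
f 18 2 3
f 19 30 24
f 19 24 20
f 19 20 26
f 19 26 29
f 19 29 30
f 20 24 28
f 24 30 23
f 30 29 21
f 29 26 25
f 26 20 27
f 22 28 23
f 22 23 21
f 22 21 25
f 22 25 27
f 22 27 28
f 23 28 24
f 21 23 30
f 25 21 29
f 27 25 26
f 28 27 20
f 32 31 35
f 32 35 33
f 33 35 36
f 33 36 34
f 35 31 37
f 35 37 36
f 36 37 38
f 36 38 34
f 37 31 39
f 37 39 38
f 38 39 40
f 38 40 34
f 39 31 41
f 39 41 40
f 40 41 42
f 40 42 34
f 41 31 43
f 41 43 42
f 42 43 44
f 42 44 34
f 43 31 45
f 43 45 44
f 44 45 46
f 44 46 34
f 45 31 47
f 45 47 46
f 46 47 48
f 46 48 34
f 47 31 49
f 47 49 48
f 48 49 50
f 48 50 34
f 49 31 51
f 49 51 50
f 50 51 52
f 50 52 34
f 51 31 53
f 51 53 52
f 52 53 54
f 52 54 34
f 53 31 32
f 53 32 54
f 54 32 33
f 54 33 34



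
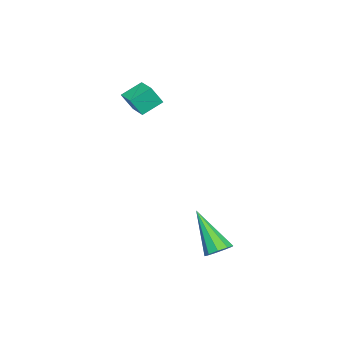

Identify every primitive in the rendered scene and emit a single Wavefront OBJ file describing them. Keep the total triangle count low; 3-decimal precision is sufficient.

v 2.248 4.46 -1.839
v 2.763 4.592 -1.52
v 1.532 3.24 -0.181
v 2.463 4.881 -1.437
v 2.062 4.972 -1.543
v 1.749 4.824 -1.787
v 1.669 4.506 -2.055
v 1.86 4.167 -2.223
v 2.232 3.964 -2.211
v 2.612 3.994 -2.025
v 2.822 4.242 -1.752
v -3.957 -0.732 3.178
v -3.645 -1.142 4.058
v -3.219 -0.003 3.256
v -2.908 -0.414 4.137
v -3.252 -1.386 2.623
v -2.941 -1.797 3.504
v -2.515 -0.658 2.702
v -2.203 -1.068 3.582
f 2 1 4
f 2 4 3
f 4 1 5
f 4 5 3
f 5 1 6
f 5 6 3
f 6 1 7
f 6 7 3
f 7 1 8
f 7 8 3
f 8 1 9
f 8 9 3
f 9 1 10
f 9 10 3
f 10 1 11
f 10 11 3
f 11 1 2
f 11 2 3
f 13 15 12
f 16 13 12
f 12 15 14
f 14 16 12
f 13 19 15
f 17 13 16
f 17 19 13
f 15 19 14
f 18 16 14
f 14 19 18
f 18 17 16
f 19 17 18



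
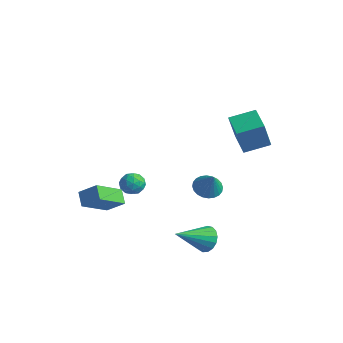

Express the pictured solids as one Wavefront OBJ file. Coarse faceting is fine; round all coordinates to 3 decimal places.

v -2.084 -0.053 -1.046
v -1.584 -0.044 -1.629
v -2.536 -1.136 -1.451
v -2.036 -1.127 -2.034
v -1.786 -1.228 -1.315
v -1.507 -0.559 -1.065
v -2.613 -0.621 -2.015
v -2.334 0.048 -1.765
v -1.912 -0.395 -2.228
v -1.4 -0.77 -1.795
v -2.72 -0.41 -1.285
v -2.208 -0.785 -0.852
v -1.794 0.047 -1.302
v -2.326 -1.227 -1.778
v -2.179 -1.286 -1.356
v -1.885 -1.281 -1.698
v -1.749 -0.256 -0.97
v -1.455 -0.25 -1.313
v -1.574 -0.947 -1.129
v -2.665 -0.93 -1.767
v -2.371 -0.924 -2.11
v -2.235 0.101 -1.382
v -1.941 0.106 -1.724
v -2.546 -0.233 -1.951
v -1.693 -0.154 -1.996
v -1.959 -0.791 -2.234
v -2.298 -0.494 -2.223
v -2.134 -0.1 -2.076
v -1.392 -0.375 -1.742
v -1.658 -1.011 -1.98
v -1.511 -1.071 -1.558
v -1.347 -0.677 -1.411
v -1.585 -0.581 -2.094
v -2.462 -0.169 -1.1
v -2.728 -0.805 -1.338
v -2.773 -0.503 -1.669
v -2.609 -0.109 -1.522
v -2.161 -0.389 -0.846
v -2.427 -1.026 -1.084
v -1.986 -1.08 -1.004
v -1.822 -0.686 -0.857
v -2.535 -0.599 -0.986
v 3.754 2.026 2.513
v 3.889 1.351 4.284
v 2.438 2.717 2.877
v 2.573 2.041 4.648
v 4.527 3.279 2.932
v 4.662 2.603 4.703
v 3.211 3.969 3.296
v 3.346 3.294 5.067
v 3.666 -0.527 -3.099
v 4.225 -0.95 -3.598
v 3.234 -2.373 -2.021
v 4.454 -0.819 -3.282
v 4.503 -0.621 -2.924
v 4.36 -0.402 -2.606
v 4.058 -0.212 -2.401
v 3.666 -0.094 -2.356
v 3.275 -0.075 -2.481
v 2.973 -0.16 -2.747
v 2.829 -0.329 -3.094
v 2.878 -0.543 -3.442
v 3.107 -0.754 -3.711
v 3.464 -0.913 -3.84
v 3.868 -0.983 -3.799
v 3.54 -0.353 0.838
v 4.166 0.087 0.573
v 4.24 -0.627 2.042
v 3.995 0.306 0.723
v 3.755 0.426 0.889
v 3.482 0.427 1.049
v 3.218 0.309 1.176
v 3.002 0.09 1.251
v 2.869 -0.196 1.264
v 2.837 -0.506 1.212
v 2.913 -0.793 1.103
v 3.084 -1.013 0.953
v 3.324 -1.132 0.786
v 3.597 -1.133 0.627
v 3.862 -1.015 0.5
v 4.077 -0.797 0.424
v 4.21 -0.51 0.412
v 4.242 -0.2 0.464
v -3.723 -1.228 -3.096
v -3.738 -2.996 -1.945
v -2.794 -0.729 -2.318
v -2.809 -2.498 -1.167
v -3.011 -1.622 -3.693
v -3.026 -3.391 -2.542
v -2.082 -1.124 -2.915
v -2.097 -2.892 -1.764
f 1 38 17
f 38 12 41
f 17 41 6
f 38 41 17
f 1 17 13
f 17 6 18
f 13 18 2
f 17 18 13
f 1 13 22
f 13 2 23
f 22 23 8
f 13 23 22
f 1 22 34
f 22 8 37
f 34 37 11
f 22 37 34
f 1 34 38
f 34 11 42
f 38 42 12
f 34 42 38
f 2 18 29
f 18 6 32
f 29 32 10
f 18 32 29
f 6 41 19
f 41 12 40
f 19 40 5
f 41 40 19
f 12 42 39
f 42 11 35
f 39 35 3
f 42 35 39
f 11 37 36
f 37 8 24
f 36 24 7
f 37 24 36
f 8 23 28
f 23 2 25
f 28 25 9
f 23 25 28
f 4 30 16
f 30 10 31
f 16 31 5
f 30 31 16
f 4 16 14
f 16 5 15
f 14 15 3
f 16 15 14
f 4 14 21
f 14 3 20
f 21 20 7
f 14 20 21
f 4 21 26
f 21 7 27
f 26 27 9
f 21 27 26
f 4 26 30
f 26 9 33
f 30 33 10
f 26 33 30
f 5 31 19
f 31 10 32
f 19 32 6
f 31 32 19
f 3 15 39
f 15 5 40
f 39 40 12
f 15 40 39
f 7 20 36
f 20 3 35
f 36 35 11
f 20 35 36
f 9 27 28
f 27 7 24
f 28 24 8
f 27 24 28
f 10 33 29
f 33 9 25
f 29 25 2
f 33 25 29
f 44 46 43
f 47 44 43
f 43 46 45
f 45 47 43
f 44 50 46
f 48 44 47
f 48 50 44
f 46 50 45
f 49 47 45
f 45 50 49
f 49 48 47
f 50 48 49
f 52 51 54
f 52 54 53
f 54 51 55
f 54 55 53
f 55 51 56
f 55 56 53
f 56 51 57
f 56 57 53
f 57 51 58
f 57 58 53
f 58 51 59
f 58 59 53
f 59 51 60
f 59 60 53
f 60 51 61
f 60 61 53
f 61 51 62
f 61 62 53
f 62 51 63
f 62 63 53
f 63 51 64
f 63 64 53
f 64 51 65
f 64 65 53
f 65 51 52
f 65 52 53
f 67 66 69
f 67 69 68
f 69 66 70
f 69 70 68
f 70 66 71
f 70 71 68
f 71 66 72
f 71 72 68
f 72 66 73
f 72 73 68
f 73 66 74
f 73 74 68
f 74 66 75
f 74 75 68
f 75 66 76
f 75 76 68
f 76 66 77
f 76 77 68
f 77 66 78
f 77 78 68
f 78 66 79
f 78 79 68
f 79 66 80
f 79 80 68
f 80 66 81
f 80 81 68
f 81 66 82
f 81 82 68
f 82 66 83
f 82 83 68
f 83 66 67
f 83 67 68
f 85 87 84
f 88 85 84
f 84 87 86
f 86 88 84
f 85 91 87
f 89 85 88
f 89 91 85
f 87 91 86
f 90 88 86
f 86 91 90
f 90 89 88
f 91 89 90



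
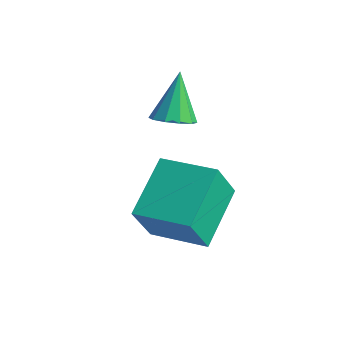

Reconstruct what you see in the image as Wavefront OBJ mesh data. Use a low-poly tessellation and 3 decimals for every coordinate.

v 1.505 1.165 3.32
v 2.046 1.272 3.464
v 1.075 1.815 4.46
v 1.931 1.54 3.267
v 1.652 1.666 3.091
v 1.318 1.6 3.002
v 1.055 1.368 3.035
v 0.963 1.059 3.177
v 1.079 0.79 3.374
v 1.357 0.665 3.55
v 1.691 0.731 3.638
v 1.955 0.962 3.605
v 3.36 -1.312 1.988
v 3.359 -1.863 3.11
v 2.798 0.081 2.671
v 2.796 -0.47 3.793
v 4.724 -0.87 2.207
v 4.722 -1.421 3.329
v 4.161 0.523 2.89
v 4.16 -0.028 4.012
f 2 1 4
f 2 4 3
f 4 1 5
f 4 5 3
f 5 1 6
f 5 6 3
f 6 1 7
f 6 7 3
f 7 1 8
f 7 8 3
f 8 1 9
f 8 9 3
f 9 1 10
f 9 10 3
f 10 1 11
f 10 11 3
f 11 1 12
f 11 12 3
f 12 1 2
f 12 2 3
f 14 16 13
f 17 14 13
f 13 16 15
f 15 17 13
f 14 20 16
f 18 14 17
f 18 20 14
f 16 20 15
f 19 17 15
f 15 20 19
f 19 18 17
f 20 18 19



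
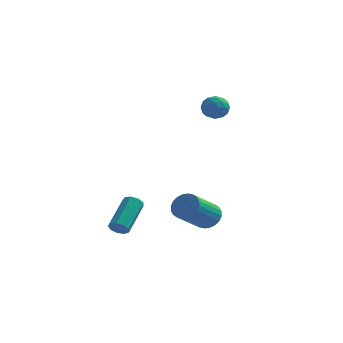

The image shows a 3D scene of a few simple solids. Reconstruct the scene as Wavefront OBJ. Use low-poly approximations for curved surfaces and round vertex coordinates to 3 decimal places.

v 3.574 3.68 3.403
v 4.267 3.552 3.232
v 3.233 2.868 2.628
v 3.926 2.74 2.457
v 3.672 2.548 3.108
v 3.883 3.05 3.588
v 3.617 3.37 2.272
v 3.828 3.872 2.752
v 4.294 3.36 2.533
v 4.328 2.852 3.05
v 3.172 3.568 2.81
v 3.206 3.06 3.327
v 3.951 3.687 3.386
v 3.549 2.733 2.474
v 3.4 2.62 2.857
v 3.807 2.545 2.757
v 3.725 3.392 3.595
v 4.132 3.317 3.494
v 3.782 2.727 3.422
v 3.368 3.103 2.366
v 3.775 3.028 2.265
v 3.693 3.875 3.103
v 4.1 3.8 3.003
v 3.718 3.693 2.438
v 4.374 3.499 2.875
v 4.173 3.022 2.418
v 3.992 3.392 2.31
v 4.116 3.687 2.592
v 4.394 3.201 3.178
v 4.193 2.723 2.722
v 4.043 2.611 3.105
v 4.168 2.906 3.387
v 4.409 3.088 2.767
v 3.307 3.697 3.138
v 3.106 3.219 2.682
v 3.332 3.514 2.473
v 3.457 3.809 2.755
v 3.327 3.398 3.442
v 3.126 2.921 2.985
v 3.384 2.733 3.268
v 3.508 3.028 3.55
v 3.091 3.332 3.093
v 4.157 -0.074 -2.765
v 4.799 -0.452 -2.852
v 4.106 -1.884 -1.742
v 3.463 -1.506 -1.655
v 4.857 -0.294 -2.612
v 4.164 -1.727 -1.502
v 4.809 -0.103 -2.396
v 4.116 -1.536 -1.286
v 4.661 0.092 -2.236
v 3.968 -1.34 -1.126
v 4.437 0.262 -2.156
v 3.744 -1.17 -1.046
v 4.17 0.381 -2.169
v 3.477 -1.051 -1.059
v 3.901 0.431 -2.273
v 3.208 -1.001 -1.163
v 3.671 0.404 -2.452
v 2.978 -1.028 -1.342
v 3.514 0.304 -2.678
v 2.821 -1.128 -1.568
v 3.456 0.147 -2.918
v 2.763 -1.286 -1.808
v 3.504 -0.044 -3.134
v 2.811 -1.477 -2.024
v 3.652 -0.24 -3.294
v 2.959 -1.672 -2.184
v 3.876 -0.41 -3.374
v 3.183 -1.842 -2.264
v 4.143 -0.529 -3.361
v 3.45 -1.961 -2.251
v 4.412 -0.579 -3.257
v 3.719 -2.011 -2.147
v 4.642 -0.552 -3.078
v 3.949 -1.984 -1.968
v 0.945 -3.433 -2.533
v 1.387 -3.355 -2.754
v 1.617 -1.749 -1.728
v 1.175 -1.827 -1.507
v 1.138 -3.204 -2.934
v 1.368 -1.598 -1.907
v 0.798 -3.161 -2.926
v 1.028 -1.555 -1.9
v 0.528 -3.245 -2.735
v 0.758 -1.639 -1.708
v 0.452 -3.417 -2.449
v 0.683 -1.811 -1.422
v 0.608 -3.596 -2.203
v 0.838 -1.99 -1.176
v 0.92 -3.7 -2.111
v 1.151 -2.094 -1.084
v 1.245 -3.678 -2.217
v 1.475 -2.072 -1.19
v 1.429 -3.542 -2.471
v 1.659 -1.936 -1.445
f 1 38 17
f 38 12 41
f 17 41 6
f 38 41 17
f 1 17 13
f 17 6 18
f 13 18 2
f 17 18 13
f 1 13 22
f 13 2 23
f 22 23 8
f 13 23 22
f 1 22 34
f 22 8 37
f 34 37 11
f 22 37 34
f 1 34 38
f 34 11 42
f 38 42 12
f 34 42 38
f 2 18 29
f 18 6 32
f 29 32 10
f 18 32 29
f 6 41 19
f 41 12 40
f 19 40 5
f 41 40 19
f 12 42 39
f 42 11 35
f 39 35 3
f 42 35 39
f 11 37 36
f 37 8 24
f 36 24 7
f 37 24 36
f 8 23 28
f 23 2 25
f 28 25 9
f 23 25 28
f 4 30 16
f 30 10 31
f 16 31 5
f 30 31 16
f 4 16 14
f 16 5 15
f 14 15 3
f 16 15 14
f 4 14 21
f 14 3 20
f 21 20 7
f 14 20 21
f 4 21 26
f 21 7 27
f 26 27 9
f 21 27 26
f 4 26 30
f 26 9 33
f 30 33 10
f 26 33 30
f 5 31 19
f 31 10 32
f 19 32 6
f 31 32 19
f 3 15 39
f 15 5 40
f 39 40 12
f 15 40 39
f 7 20 36
f 20 3 35
f 36 35 11
f 20 35 36
f 9 27 28
f 27 7 24
f 28 24 8
f 27 24 28
f 10 33 29
f 33 9 25
f 29 25 2
f 33 25 29
f 44 43 47
f 44 47 45
f 45 47 48
f 45 48 46
f 47 43 49
f 47 49 48
f 48 49 50
f 48 50 46
f 49 43 51
f 49 51 50
f 50 51 52
f 50 52 46
f 51 43 53
f 51 53 52
f 52 53 54
f 52 54 46
f 53 43 55
f 53 55 54
f 54 55 56
f 54 56 46
f 55 43 57
f 55 57 56
f 56 57 58
f 56 58 46
f 57 43 59
f 57 59 58
f 58 59 60
f 58 60 46
f 59 43 61
f 59 61 60
f 60 61 62
f 60 62 46
f 61 43 63
f 61 63 62
f 62 63 64
f 62 64 46
f 63 43 65
f 63 65 64
f 64 65 66
f 64 66 46
f 65 43 67
f 65 67 66
f 66 67 68
f 66 68 46
f 67 43 69
f 67 69 68
f 68 69 70
f 68 70 46
f 69 43 71
f 69 71 70
f 70 71 72
f 70 72 46
f 71 43 73
f 71 73 72
f 72 73 74
f 72 74 46
f 73 43 75
f 73 75 74
f 74 75 76
f 74 76 46
f 75 43 44
f 75 44 76
f 76 44 45
f 76 45 46
f 78 77 81
f 78 81 79
f 79 81 82
f 79 82 80
f 81 77 83
f 81 83 82
f 82 83 84
f 82 84 80
f 83 77 85
f 83 85 84
f 84 85 86
f 84 86 80
f 85 77 87
f 85 87 86
f 86 87 88
f 86 88 80
f 87 77 89
f 87 89 88
f 88 89 90
f 88 90 80
f 89 77 91
f 89 91 90
f 90 91 92
f 90 92 80
f 91 77 93
f 91 93 92
f 92 93 94
f 92 94 80
f 93 77 95
f 93 95 94
f 94 95 96
f 94 96 80
f 95 77 78
f 95 78 96
f 96 78 79
f 96 79 80



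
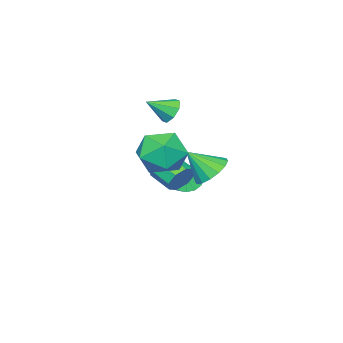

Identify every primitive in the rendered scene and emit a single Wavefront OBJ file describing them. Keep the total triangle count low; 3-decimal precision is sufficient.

v -3.109 -2.064 1.165
v -2.877 -2.373 0.546
v -2.191 -2.716 1.835
v -2.615 -1.892 0.656
v -2.642 -1.511 1.064
v -2.943 -1.454 1.532
v -3.341 -1.754 1.785
v -3.603 -2.235 1.675
v -3.575 -2.616 1.266
v -3.275 -2.673 0.799
v -0.102 1.169 0.868
v 0.657 1.543 -0.04
v 1.463 0.397 1.86
v 2.222 0.771 0.952
v 1.676 1.607 1.689
v 0.709 2.084 1.076
v 1.411 -0.144 0.744
v 0.444 0.333 0.131
v 1.592 0.731 -0.116
v 1.756 1.814 0.468
v 0.364 0.126 1.352
v 0.528 1.209 1.936
v -4.284 -2.505 -3.485
v -3.779 -2.595 -4.059
v -2.97 -1.565 -3.509
v -3.476 -1.475 -2.935
v -4.037 -2.321 -4.191
v -3.229 -1.292 -3.64
v -4.362 -2.097 -4.134
v -3.553 -1.068 -3.583
v -4.665 -1.982 -3.903
v -3.857 -0.953 -3.352
v -4.867 -2.007 -3.56
v -4.059 -0.978 -3.009
v -4.912 -2.166 -3.197
v -4.104 -1.136 -2.646
v -4.79 -2.415 -2.911
v -3.981 -1.385 -2.361
v -4.531 -2.688 -2.78
v -3.723 -1.659 -2.229
v -4.207 -2.912 -2.837
v -3.398 -1.883 -2.286
v -3.903 -3.027 -3.068
v -3.095 -1.998 -2.517
v -3.701 -3.002 -3.411
v -2.893 -1.973 -2.86
v -3.656 -2.844 -3.774
v -2.848 -1.814 -3.223
v -1.314 1.661 -0.788
v -0.848 2.424 -0.496
v -0.666 0.839 0.328
v -1.267 2.43 -0.249
v -1.699 2.229 -0.146
v -2.027 1.877 -0.215
v -2.164 1.467 -0.438
v -2.073 1.109 -0.755
v -1.779 0.898 -1.08
v -1.36 0.893 -1.327
v -0.929 1.093 -1.43
v -0.6 1.445 -1.361
v -0.463 1.856 -1.138
v -0.554 2.214 -0.821
v -1.322 0.037 -1.754
v -0.819 -0.225 -2.274
v -0.934 -1.378 -1.806
v -1.438 -1.117 -1.286
v -0.557 -0.049 -1.776
v -0.673 -1.202 -1.308
v -0.744 0.177 -1.265
v -0.86 -0.976 -0.797
v -1.27 0.321 -1.04
v -1.385 -0.832 -0.572
v -1.826 0.298 -1.234
v -1.941 -0.855 -0.766
v -2.087 0.122 -1.732
v -2.203 -1.031 -1.264
v -1.9 -0.104 -2.243
v -2.016 -1.257 -1.775
v -1.375 -0.248 -2.468
v -1.49 -1.401 -2
f 2 1 4
f 2 4 3
f 4 1 5
f 4 5 3
f 5 1 6
f 5 6 3
f 6 1 7
f 6 7 3
f 7 1 8
f 7 8 3
f 8 1 9
f 8 9 3
f 9 1 10
f 9 10 3
f 10 1 2
f 10 2 3
f 11 22 16
f 11 16 12
f 11 12 18
f 11 18 21
f 11 21 22
f 12 16 20
f 16 22 15
f 22 21 13
f 21 18 17
f 18 12 19
f 14 20 15
f 14 15 13
f 14 13 17
f 14 17 19
f 14 19 20
f 15 20 16
f 13 15 22
f 17 13 21
f 19 17 18
f 20 19 12
f 24 23 27
f 24 27 25
f 25 27 28
f 25 28 26
f 27 23 29
f 27 29 28
f 28 29 30
f 28 30 26
f 29 23 31
f 29 31 30
f 30 31 32
f 30 32 26
f 31 23 33
f 31 33 32
f 32 33 34
f 32 34 26
f 33 23 35
f 33 35 34
f 34 35 36
f 34 36 26
f 35 23 37
f 35 37 36
f 36 37 38
f 36 38 26
f 37 23 39
f 37 39 38
f 38 39 40
f 38 40 26
f 39 23 41
f 39 41 40
f 40 41 42
f 40 42 26
f 41 23 43
f 41 43 42
f 42 43 44
f 42 44 26
f 43 23 45
f 43 45 44
f 44 45 46
f 44 46 26
f 45 23 47
f 45 47 46
f 46 47 48
f 46 48 26
f 47 23 24
f 47 24 48
f 48 24 25
f 48 25 26
f 50 49 52
f 50 52 51
f 52 49 53
f 52 53 51
f 53 49 54
f 53 54 51
f 54 49 55
f 54 55 51
f 55 49 56
f 55 56 51
f 56 49 57
f 56 57 51
f 57 49 58
f 57 58 51
f 58 49 59
f 58 59 51
f 59 49 60
f 59 60 51
f 60 49 61
f 60 61 51
f 61 49 62
f 61 62 51
f 62 49 50
f 62 50 51
f 64 63 67
f 64 67 65
f 65 67 68
f 65 68 66
f 67 63 69
f 67 69 68
f 68 69 70
f 68 70 66
f 69 63 71
f 69 71 70
f 70 71 72
f 70 72 66
f 71 63 73
f 71 73 72
f 72 73 74
f 72 74 66
f 73 63 75
f 73 75 74
f 74 75 76
f 74 76 66
f 75 63 77
f 75 77 76
f 76 77 78
f 76 78 66
f 77 63 79
f 77 79 78
f 78 79 80
f 78 80 66
f 79 63 64
f 79 64 80
f 80 64 65
f 80 65 66

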